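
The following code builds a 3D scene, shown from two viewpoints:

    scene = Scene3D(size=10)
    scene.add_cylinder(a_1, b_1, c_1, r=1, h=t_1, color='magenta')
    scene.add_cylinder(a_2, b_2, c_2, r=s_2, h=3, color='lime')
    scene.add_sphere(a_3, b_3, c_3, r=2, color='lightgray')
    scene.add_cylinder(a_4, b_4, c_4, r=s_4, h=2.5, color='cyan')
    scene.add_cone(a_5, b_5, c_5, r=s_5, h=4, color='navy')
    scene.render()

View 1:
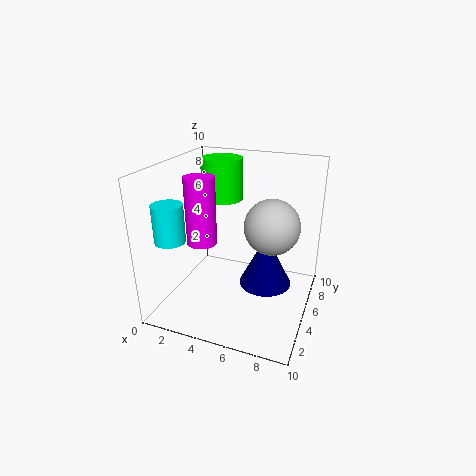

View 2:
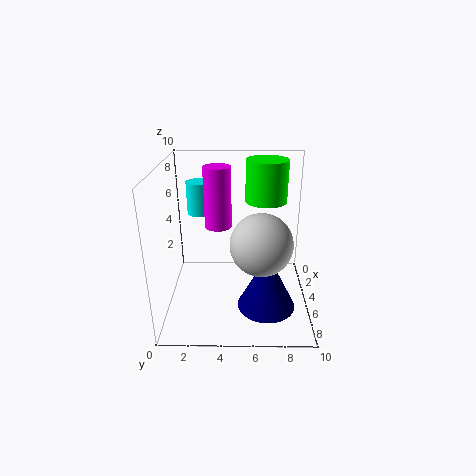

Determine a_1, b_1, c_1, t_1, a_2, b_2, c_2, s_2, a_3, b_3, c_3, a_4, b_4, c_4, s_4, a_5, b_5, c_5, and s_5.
a_1 = 3; b_1 = 3.5; c_1 = 5; t_1 = 4.5; a_2 = 3; b_2 = 7; c_2 = 7; s_2 = 1.5; a_3 = 7; b_3 = 6.5; c_3 = 5.5; a_4 = 1.5; b_4 = 2; c_4 = 5.5; s_4 = 1; a_5 = 6.5; b_5 = 7; c_5 = 0.5; s_5 = 2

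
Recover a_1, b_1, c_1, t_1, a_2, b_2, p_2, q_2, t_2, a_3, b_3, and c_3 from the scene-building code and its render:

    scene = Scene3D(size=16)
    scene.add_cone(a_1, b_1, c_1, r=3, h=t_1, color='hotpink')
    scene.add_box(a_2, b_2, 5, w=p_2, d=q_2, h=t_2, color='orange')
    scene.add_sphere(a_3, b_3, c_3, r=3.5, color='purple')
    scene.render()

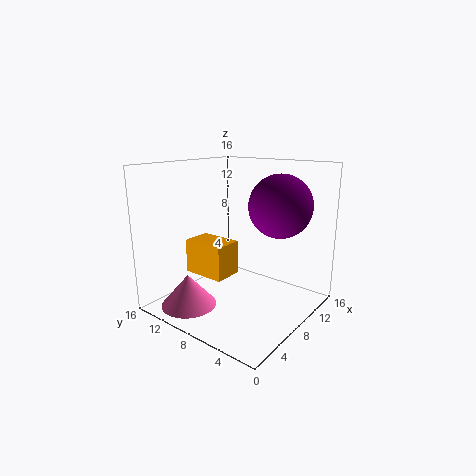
a_1 = 3; b_1 = 11; c_1 = 1; t_1 = 3.5; a_2 = 3; b_2 = 6.5; p_2 = 3; q_2 = 4.5; t_2 = 3.5; a_3 = 11; b_3 = 4.5; c_3 = 11.5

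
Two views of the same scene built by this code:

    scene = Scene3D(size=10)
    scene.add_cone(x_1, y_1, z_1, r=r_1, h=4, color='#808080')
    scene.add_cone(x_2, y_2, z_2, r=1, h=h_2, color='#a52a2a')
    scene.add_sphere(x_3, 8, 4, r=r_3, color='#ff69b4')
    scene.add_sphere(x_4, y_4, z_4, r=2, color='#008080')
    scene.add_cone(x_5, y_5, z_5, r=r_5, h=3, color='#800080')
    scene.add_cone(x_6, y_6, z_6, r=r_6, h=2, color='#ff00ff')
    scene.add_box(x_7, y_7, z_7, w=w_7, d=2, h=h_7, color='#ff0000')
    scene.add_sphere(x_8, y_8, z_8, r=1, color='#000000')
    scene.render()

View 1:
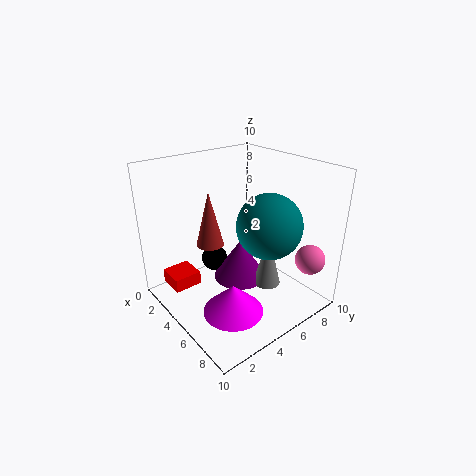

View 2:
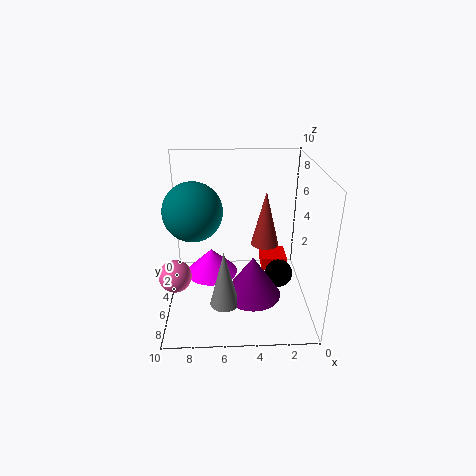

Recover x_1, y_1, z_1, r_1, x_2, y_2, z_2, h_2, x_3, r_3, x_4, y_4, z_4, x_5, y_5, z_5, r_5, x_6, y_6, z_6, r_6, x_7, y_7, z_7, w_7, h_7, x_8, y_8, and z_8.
x_1 = 6
y_1 = 7
z_1 = 1
r_1 = 1
x_2 = 3
y_2 = 4
z_2 = 4
h_2 = 4
x_3 = 9
r_3 = 1
x_4 = 8
y_4 = 5
z_4 = 7
x_5 = 4
y_5 = 6
z_5 = 1
r_5 = 2
x_6 = 7
y_6 = 3
z_6 = 1
r_6 = 2
x_7 = 1
y_7 = 1
z_7 = 1
w_7 = 2
h_7 = 1
x_8 = 2
y_8 = 5
z_8 = 2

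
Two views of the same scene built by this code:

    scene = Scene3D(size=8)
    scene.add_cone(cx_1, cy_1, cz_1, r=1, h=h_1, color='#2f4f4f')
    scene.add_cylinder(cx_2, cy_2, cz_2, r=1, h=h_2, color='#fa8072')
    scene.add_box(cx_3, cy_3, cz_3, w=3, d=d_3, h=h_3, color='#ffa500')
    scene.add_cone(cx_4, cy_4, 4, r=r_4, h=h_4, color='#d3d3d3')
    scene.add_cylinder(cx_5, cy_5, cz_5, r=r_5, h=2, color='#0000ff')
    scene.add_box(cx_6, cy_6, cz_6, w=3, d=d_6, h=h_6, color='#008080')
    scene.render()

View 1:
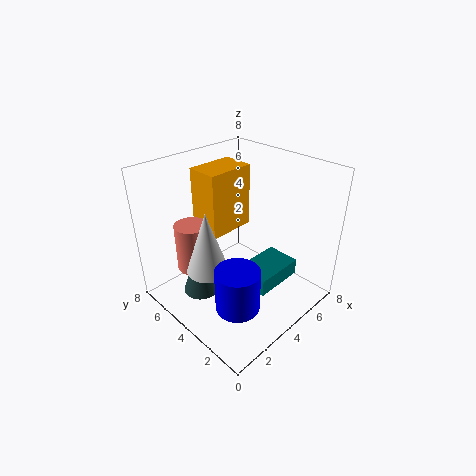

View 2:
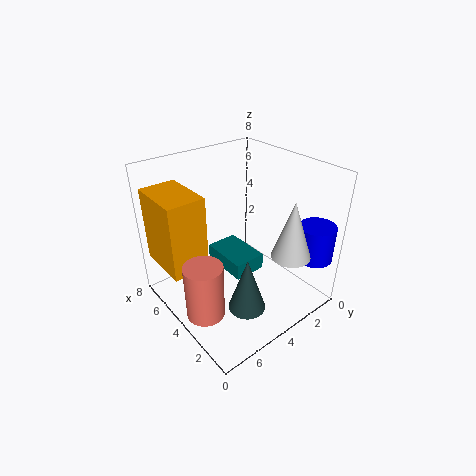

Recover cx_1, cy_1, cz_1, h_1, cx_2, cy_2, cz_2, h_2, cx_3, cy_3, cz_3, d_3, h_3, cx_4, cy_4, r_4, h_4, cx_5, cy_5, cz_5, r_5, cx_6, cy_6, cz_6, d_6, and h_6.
cx_1 = 2
cy_1 = 5
cz_1 = 1
h_1 = 3
cx_2 = 3
cy_2 = 7
cz_2 = 1
h_2 = 3
cx_3 = 4
cy_3 = 6
cz_3 = 3
d_3 = 2
h_3 = 4
cx_4 = 1
cy_4 = 3
r_4 = 1
h_4 = 3
cx_5 = 1
cy_5 = 1
cz_5 = 3
r_5 = 1
cx_6 = 4
cy_6 = 2
cz_6 = 1
d_6 = 2
h_6 = 1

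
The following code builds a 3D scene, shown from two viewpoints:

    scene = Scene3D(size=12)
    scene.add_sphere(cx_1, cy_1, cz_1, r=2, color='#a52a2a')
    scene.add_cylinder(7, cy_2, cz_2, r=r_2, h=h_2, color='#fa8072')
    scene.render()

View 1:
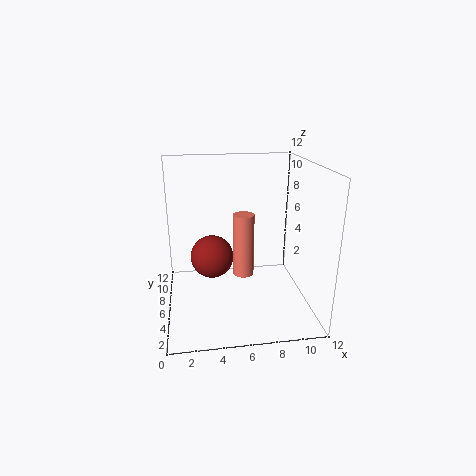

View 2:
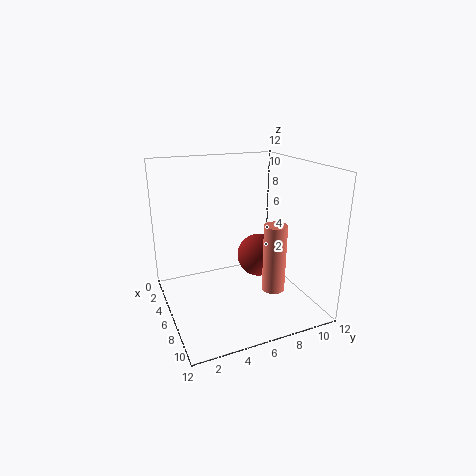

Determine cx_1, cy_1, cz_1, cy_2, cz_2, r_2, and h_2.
cx_1 = 4
cy_1 = 9
cz_1 = 3
cy_2 = 9
cz_2 = 1
r_2 = 1
h_2 = 6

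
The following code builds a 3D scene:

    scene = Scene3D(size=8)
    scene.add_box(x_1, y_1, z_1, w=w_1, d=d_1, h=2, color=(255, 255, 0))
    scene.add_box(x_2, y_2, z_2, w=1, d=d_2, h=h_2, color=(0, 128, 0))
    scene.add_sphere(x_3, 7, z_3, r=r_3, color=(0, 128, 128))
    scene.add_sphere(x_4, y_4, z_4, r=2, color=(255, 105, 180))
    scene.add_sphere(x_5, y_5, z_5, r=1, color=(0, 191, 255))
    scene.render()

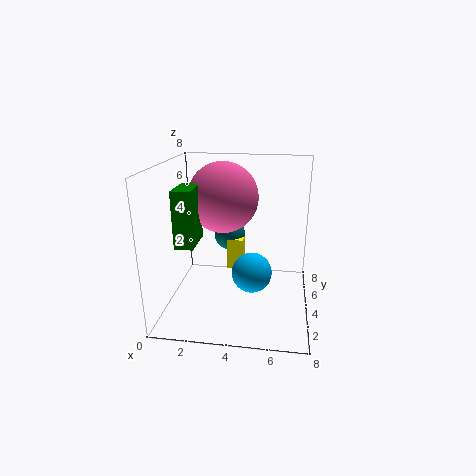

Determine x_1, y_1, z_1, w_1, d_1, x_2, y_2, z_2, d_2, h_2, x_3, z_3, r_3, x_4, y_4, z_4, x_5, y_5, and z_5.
x_1 = 3, y_1 = 6, z_1 = 1, w_1 = 1, d_1 = 1, x_2 = 1, y_2 = 2, z_2 = 4, d_2 = 2, h_2 = 3, x_3 = 3, z_3 = 3, r_3 = 1, x_4 = 3, y_4 = 5, z_4 = 6, x_5 = 5, y_5 = 2, z_5 = 3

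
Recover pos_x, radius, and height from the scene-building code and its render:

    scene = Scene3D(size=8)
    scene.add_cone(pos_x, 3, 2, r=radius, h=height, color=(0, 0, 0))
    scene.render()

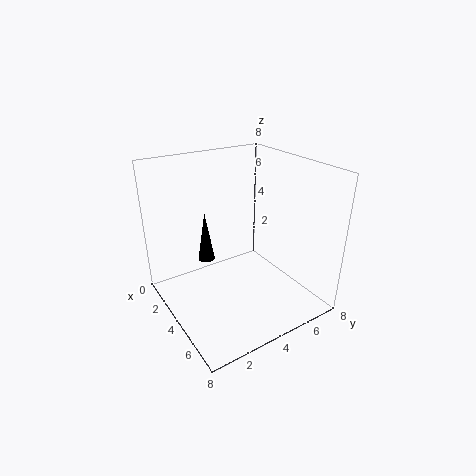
pos_x = 2
radius = 0.5
height = 3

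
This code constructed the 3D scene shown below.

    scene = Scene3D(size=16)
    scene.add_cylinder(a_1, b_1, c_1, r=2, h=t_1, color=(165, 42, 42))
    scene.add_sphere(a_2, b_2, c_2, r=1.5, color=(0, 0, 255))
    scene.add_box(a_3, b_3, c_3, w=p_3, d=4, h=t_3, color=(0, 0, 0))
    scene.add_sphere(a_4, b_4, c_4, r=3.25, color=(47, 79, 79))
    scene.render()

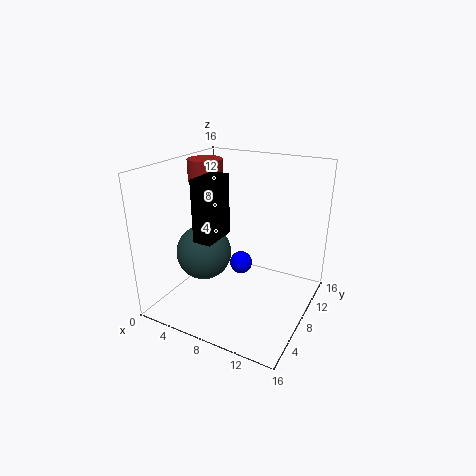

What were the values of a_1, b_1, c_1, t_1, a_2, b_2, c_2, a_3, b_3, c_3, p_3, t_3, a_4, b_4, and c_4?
a_1 = 3, b_1 = 9.5, c_1 = 13.5, t_1 = 2.5, a_2 = 5.5, b_2 = 13.5, c_2 = 1.5, a_3 = 5.25, b_3 = 3.5, c_3 = 8.75, p_3 = 2, t_3 = 6.5, a_4 = 3.5, b_4 = 7.75, c_4 = 5.25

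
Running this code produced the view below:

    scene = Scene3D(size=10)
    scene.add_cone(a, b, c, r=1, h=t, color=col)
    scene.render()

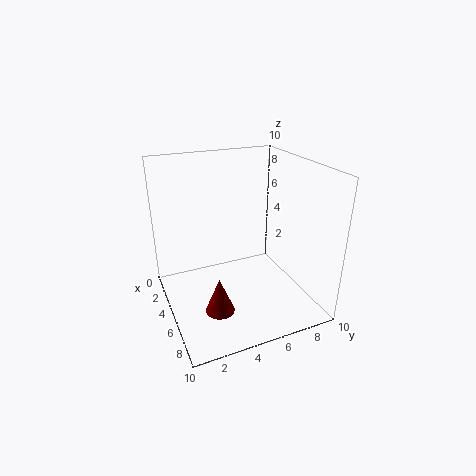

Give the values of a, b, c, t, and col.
a = 6.5, b = 3, c = 0.5, t = 2.5, col = 'maroon'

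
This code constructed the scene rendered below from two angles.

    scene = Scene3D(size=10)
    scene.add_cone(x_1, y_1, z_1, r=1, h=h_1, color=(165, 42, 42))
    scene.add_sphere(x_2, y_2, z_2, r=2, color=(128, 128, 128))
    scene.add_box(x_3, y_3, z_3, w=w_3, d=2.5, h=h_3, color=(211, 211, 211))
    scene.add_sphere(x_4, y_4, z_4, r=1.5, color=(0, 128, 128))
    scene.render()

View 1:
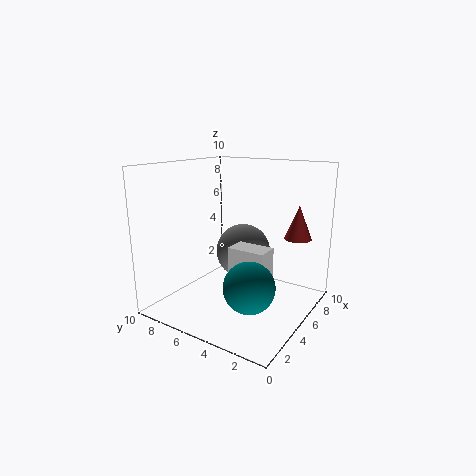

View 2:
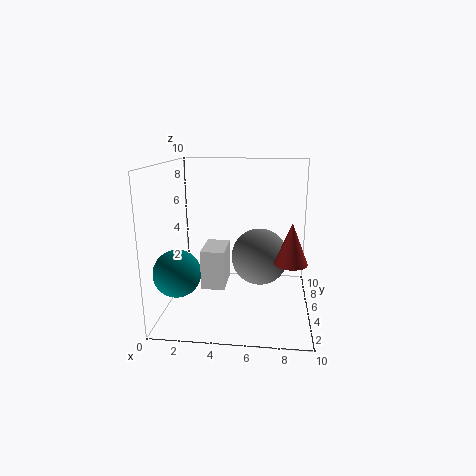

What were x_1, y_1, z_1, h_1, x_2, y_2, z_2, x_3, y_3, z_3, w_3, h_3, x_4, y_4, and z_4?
x_1 = 8.5, y_1 = 2, z_1 = 4.5, h_1 = 2.5, x_2 = 6.5, y_2 = 5.5, z_2 = 3.5, x_3 = 3, y_3 = 2, z_3 = 2.5, w_3 = 1.5, h_3 = 2.5, x_4 = 1.5, y_4 = 2, z_4 = 3.5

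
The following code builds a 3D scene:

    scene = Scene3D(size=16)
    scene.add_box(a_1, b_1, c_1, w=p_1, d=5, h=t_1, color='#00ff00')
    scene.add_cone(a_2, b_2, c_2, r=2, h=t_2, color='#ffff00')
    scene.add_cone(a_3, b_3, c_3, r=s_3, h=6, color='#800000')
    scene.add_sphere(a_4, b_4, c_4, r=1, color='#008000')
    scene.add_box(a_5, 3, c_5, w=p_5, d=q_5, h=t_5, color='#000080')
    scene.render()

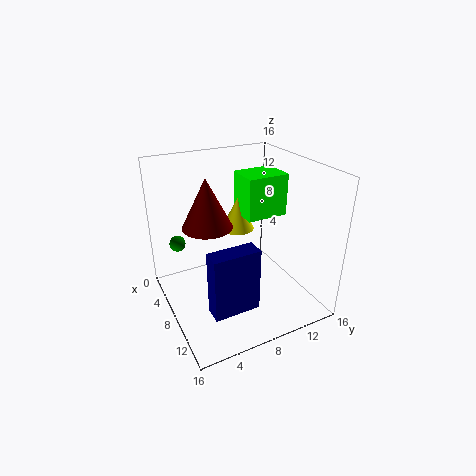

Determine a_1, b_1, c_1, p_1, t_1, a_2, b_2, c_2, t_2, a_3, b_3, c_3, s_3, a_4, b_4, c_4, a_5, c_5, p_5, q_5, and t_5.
a_1 = 3
b_1 = 10
c_1 = 9
p_1 = 4
t_1 = 5
a_2 = 4
b_2 = 10
c_2 = 7
t_2 = 4
a_3 = 4
b_3 = 6
c_3 = 8
s_3 = 3
a_4 = 1
b_4 = 3
c_4 = 5
a_5 = 11
c_5 = 2
p_5 = 2
q_5 = 5
t_5 = 7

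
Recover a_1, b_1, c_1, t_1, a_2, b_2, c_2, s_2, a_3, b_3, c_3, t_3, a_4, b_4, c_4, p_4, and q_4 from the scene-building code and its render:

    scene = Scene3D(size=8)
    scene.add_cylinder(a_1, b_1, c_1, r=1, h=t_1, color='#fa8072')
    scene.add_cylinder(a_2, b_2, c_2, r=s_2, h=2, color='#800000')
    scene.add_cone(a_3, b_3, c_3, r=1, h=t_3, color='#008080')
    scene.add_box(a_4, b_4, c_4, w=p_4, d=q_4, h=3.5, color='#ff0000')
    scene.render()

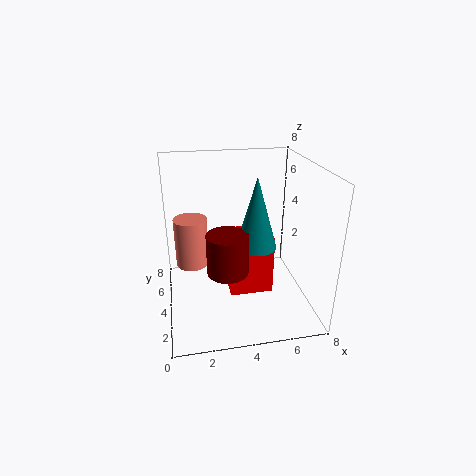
a_1 = 1.5, b_1 = 6, c_1 = 1.5, t_1 = 3, a_2 = 3, b_2 = 1.5, c_2 = 3.5, s_2 = 1, a_3 = 4.5, b_3 = 2, c_3 = 4.5, t_3 = 3.5, a_4 = 3.5, b_4 = 3.5, c_4 = 0.5, p_4 = 2.5, q_4 = 2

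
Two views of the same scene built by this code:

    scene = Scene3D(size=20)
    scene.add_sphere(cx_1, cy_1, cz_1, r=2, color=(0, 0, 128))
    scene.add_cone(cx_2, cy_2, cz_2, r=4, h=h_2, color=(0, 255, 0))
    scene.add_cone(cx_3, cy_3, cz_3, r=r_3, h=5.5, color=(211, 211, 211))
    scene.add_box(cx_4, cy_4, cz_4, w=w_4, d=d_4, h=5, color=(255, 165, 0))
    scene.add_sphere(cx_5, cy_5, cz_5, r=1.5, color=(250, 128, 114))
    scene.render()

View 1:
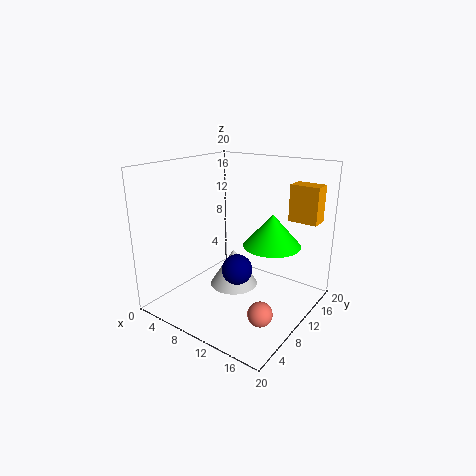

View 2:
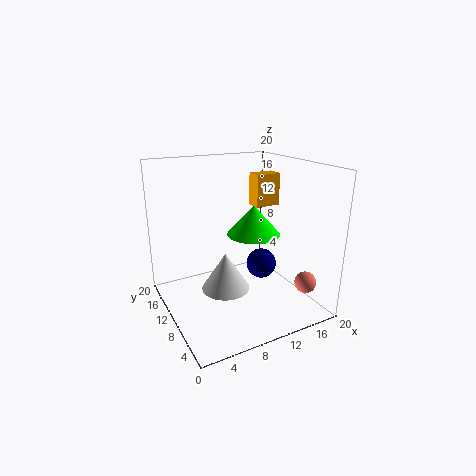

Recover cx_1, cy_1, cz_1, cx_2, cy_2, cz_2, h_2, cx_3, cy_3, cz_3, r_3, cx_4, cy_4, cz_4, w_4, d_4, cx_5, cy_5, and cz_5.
cx_1 = 12; cy_1 = 7; cz_1 = 7; cx_2 = 14; cy_2 = 12.5; cz_2 = 9; h_2 = 4.5; cx_3 = 8.5; cy_3 = 11; cz_3 = 2; r_3 = 3.5; cx_4 = 15.5; cy_4 = 14; cz_4 = 12.5; w_4 = 4; d_4 = 2.5; cx_5 = 17.5; cy_5 = 4; cz_5 = 4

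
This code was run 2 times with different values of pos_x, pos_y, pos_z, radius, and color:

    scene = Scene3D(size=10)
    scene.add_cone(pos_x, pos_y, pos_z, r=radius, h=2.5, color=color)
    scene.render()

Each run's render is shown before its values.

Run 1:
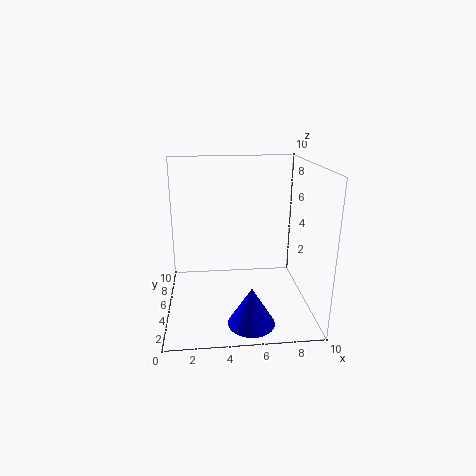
pos_x = 5.5; pos_y = 1.5; pos_z = 0.5; radius = 1.5; color = 'blue'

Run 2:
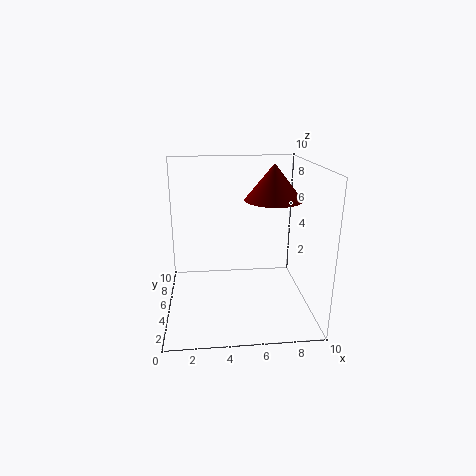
pos_x = 7.5; pos_y = 5.5; pos_z = 7.5; radius = 2; color = 'maroon'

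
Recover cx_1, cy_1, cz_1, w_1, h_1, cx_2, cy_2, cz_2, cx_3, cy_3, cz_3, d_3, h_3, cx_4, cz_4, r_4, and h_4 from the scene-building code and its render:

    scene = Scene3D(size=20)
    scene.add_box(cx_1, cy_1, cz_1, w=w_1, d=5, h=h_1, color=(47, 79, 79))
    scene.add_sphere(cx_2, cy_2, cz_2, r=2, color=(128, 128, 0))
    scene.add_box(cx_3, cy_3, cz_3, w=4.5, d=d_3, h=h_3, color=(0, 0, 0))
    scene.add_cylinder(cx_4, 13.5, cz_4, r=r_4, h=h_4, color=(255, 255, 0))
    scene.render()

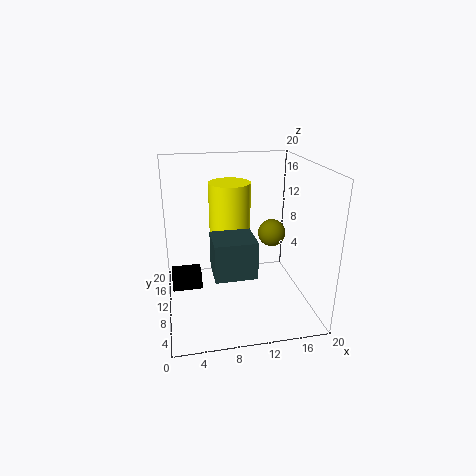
cx_1 = 6, cy_1 = 4.5, cz_1 = 6.5, w_1 = 5.5, h_1 = 5, cx_2 = 15.5, cy_2 = 12, cz_2 = 9.5, cx_3 = 0.5, cy_3 = 13, cz_3 = 0.5, d_3 = 3.5, h_3 = 2.5, cx_4 = 9.5, cz_4 = 8.5, r_4 = 3, h_4 = 8.5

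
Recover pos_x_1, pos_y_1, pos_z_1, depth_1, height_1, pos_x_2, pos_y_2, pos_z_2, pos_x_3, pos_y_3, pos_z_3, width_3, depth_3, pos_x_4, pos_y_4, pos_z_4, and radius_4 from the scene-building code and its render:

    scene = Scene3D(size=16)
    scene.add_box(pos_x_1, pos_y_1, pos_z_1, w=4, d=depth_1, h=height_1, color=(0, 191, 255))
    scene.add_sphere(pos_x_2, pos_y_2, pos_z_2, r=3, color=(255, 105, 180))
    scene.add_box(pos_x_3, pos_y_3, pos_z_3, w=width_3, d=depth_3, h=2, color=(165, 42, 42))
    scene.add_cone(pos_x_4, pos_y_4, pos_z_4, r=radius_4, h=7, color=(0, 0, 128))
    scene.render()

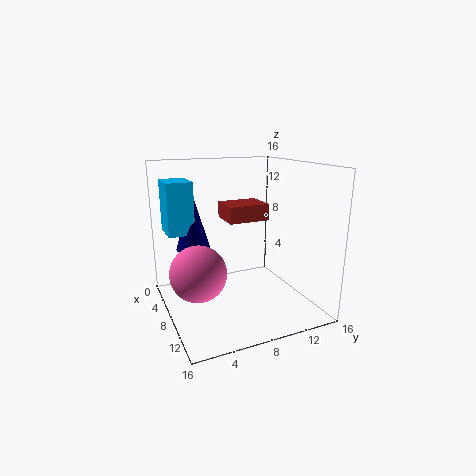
pos_x_1 = 1
pos_y_1 = 1
pos_z_1 = 8
depth_1 = 3
height_1 = 6
pos_x_2 = 9
pos_y_2 = 3
pos_z_2 = 5
pos_x_3 = 2
pos_y_3 = 8
pos_z_3 = 9
width_3 = 4
depth_3 = 5
pos_x_4 = 4
pos_y_4 = 4
pos_z_4 = 6
radius_4 = 2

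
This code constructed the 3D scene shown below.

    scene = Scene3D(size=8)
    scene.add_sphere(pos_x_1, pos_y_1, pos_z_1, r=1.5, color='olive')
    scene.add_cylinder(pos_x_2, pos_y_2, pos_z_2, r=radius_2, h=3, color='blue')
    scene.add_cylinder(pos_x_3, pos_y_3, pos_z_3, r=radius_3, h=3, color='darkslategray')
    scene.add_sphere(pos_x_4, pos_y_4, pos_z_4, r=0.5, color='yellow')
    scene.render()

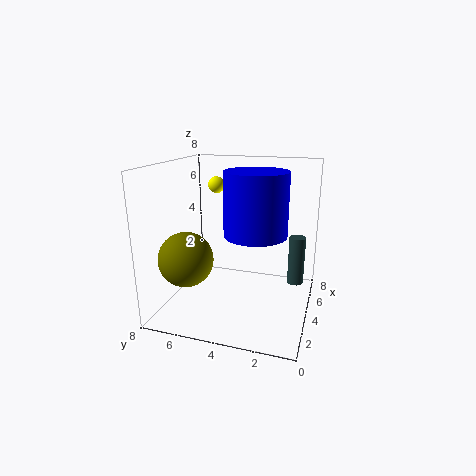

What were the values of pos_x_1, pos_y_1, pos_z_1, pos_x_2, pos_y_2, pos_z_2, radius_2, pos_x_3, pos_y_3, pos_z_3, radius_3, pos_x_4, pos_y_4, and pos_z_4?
pos_x_1 = 2.5
pos_y_1 = 6.5
pos_z_1 = 3
pos_x_2 = 2
pos_y_2 = 2.5
pos_z_2 = 5
radius_2 = 1.5
pos_x_3 = 6.5
pos_y_3 = 1
pos_z_3 = 0.5
radius_3 = 0.5
pos_x_4 = 6
pos_y_4 = 6
pos_z_4 = 6.5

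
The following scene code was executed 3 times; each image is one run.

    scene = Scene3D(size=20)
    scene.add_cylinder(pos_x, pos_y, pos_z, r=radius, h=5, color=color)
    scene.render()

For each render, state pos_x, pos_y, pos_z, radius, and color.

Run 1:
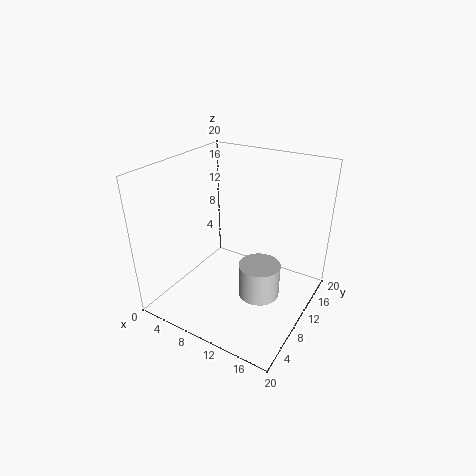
pos_x = 13; pos_y = 11; pos_z = 1; radius = 3; color = 'lightgray'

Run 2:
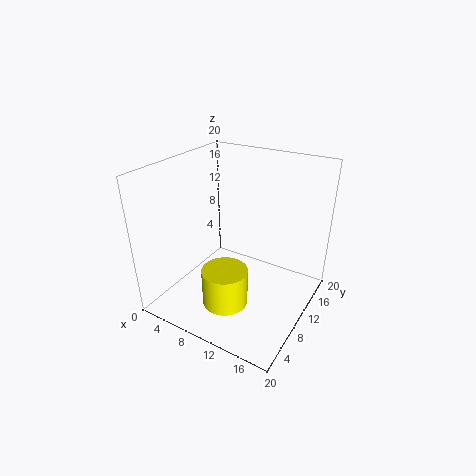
pos_x = 11; pos_y = 5; pos_z = 3; radius = 3; color = 'yellow'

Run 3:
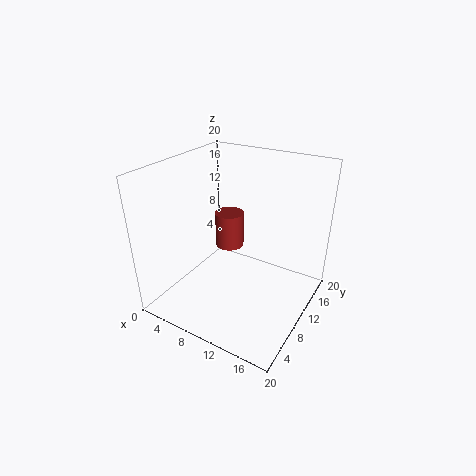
pos_x = 8; pos_y = 11; pos_z = 8; radius = 2; color = 'brown'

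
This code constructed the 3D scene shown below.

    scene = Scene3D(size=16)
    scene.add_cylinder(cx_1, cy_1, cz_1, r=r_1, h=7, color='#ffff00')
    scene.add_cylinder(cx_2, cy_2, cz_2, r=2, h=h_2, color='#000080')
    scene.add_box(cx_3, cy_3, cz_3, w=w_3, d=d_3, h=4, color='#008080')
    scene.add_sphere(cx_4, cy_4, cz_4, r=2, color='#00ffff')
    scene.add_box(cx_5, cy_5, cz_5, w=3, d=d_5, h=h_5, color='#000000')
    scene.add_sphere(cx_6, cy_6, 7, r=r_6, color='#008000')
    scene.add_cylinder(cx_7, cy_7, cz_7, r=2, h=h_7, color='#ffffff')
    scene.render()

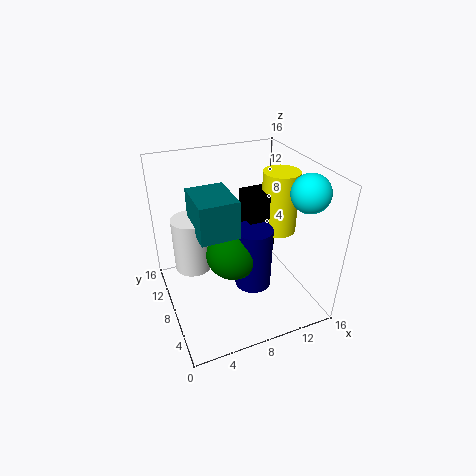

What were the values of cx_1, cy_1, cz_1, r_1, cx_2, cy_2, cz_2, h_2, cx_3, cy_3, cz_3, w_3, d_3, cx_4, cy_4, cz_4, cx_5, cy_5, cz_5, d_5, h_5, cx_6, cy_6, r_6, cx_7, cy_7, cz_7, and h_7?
cx_1 = 13
cy_1 = 8
cz_1 = 8
r_1 = 2
cx_2 = 9
cy_2 = 6
cz_2 = 3
h_2 = 7
cx_3 = 3
cy_3 = 5
cz_3 = 10
w_3 = 4
d_3 = 5
cx_4 = 14
cy_4 = 4
cz_4 = 14
cx_5 = 9
cy_5 = 7
cz_5 = 6
d_5 = 3
h_5 = 7
cx_6 = 7
cy_6 = 7
r_6 = 3
cx_7 = 3
cy_7 = 9
cz_7 = 5
h_7 = 6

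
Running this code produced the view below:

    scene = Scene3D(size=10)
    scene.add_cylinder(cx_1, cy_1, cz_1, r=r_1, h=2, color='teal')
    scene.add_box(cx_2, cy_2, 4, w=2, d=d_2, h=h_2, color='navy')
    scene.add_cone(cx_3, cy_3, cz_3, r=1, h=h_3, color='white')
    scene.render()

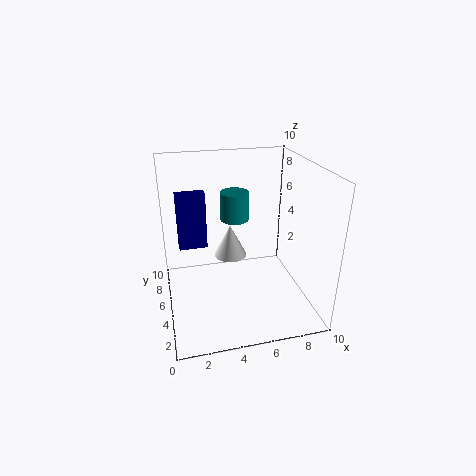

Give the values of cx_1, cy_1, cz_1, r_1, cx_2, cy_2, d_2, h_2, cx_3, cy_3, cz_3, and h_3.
cx_1 = 5; cy_1 = 6; cz_1 = 6; r_1 = 1; cx_2 = 1; cy_2 = 6; d_2 = 1; h_2 = 4; cx_3 = 4; cy_3 = 3; cz_3 = 5; h_3 = 2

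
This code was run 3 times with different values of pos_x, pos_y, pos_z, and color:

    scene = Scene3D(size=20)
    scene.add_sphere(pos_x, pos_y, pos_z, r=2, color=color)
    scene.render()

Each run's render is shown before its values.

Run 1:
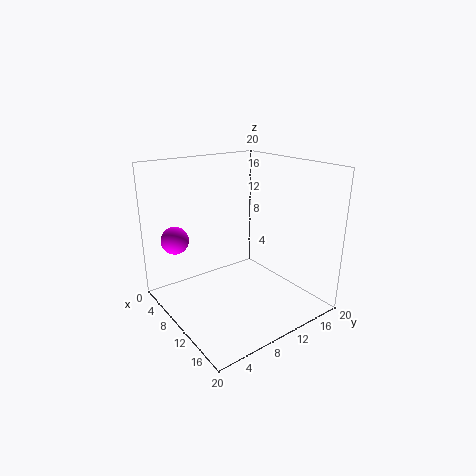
pos_x = 3.5
pos_y = 3.5
pos_z = 9
color = 'magenta'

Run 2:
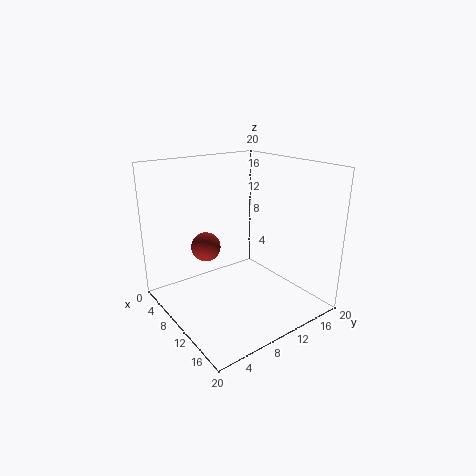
pos_x = 8
pos_y = 6
pos_z = 9
color = 'brown'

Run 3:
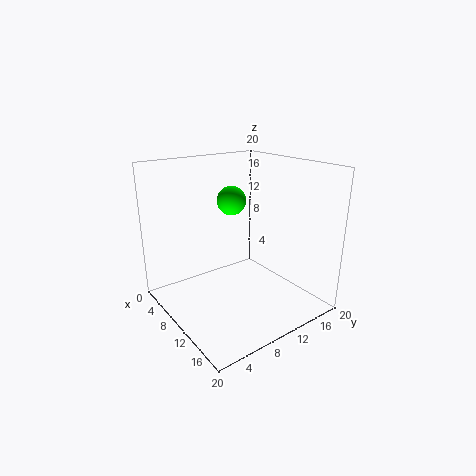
pos_x = 8.5
pos_y = 10
pos_z = 15
color = 'lime'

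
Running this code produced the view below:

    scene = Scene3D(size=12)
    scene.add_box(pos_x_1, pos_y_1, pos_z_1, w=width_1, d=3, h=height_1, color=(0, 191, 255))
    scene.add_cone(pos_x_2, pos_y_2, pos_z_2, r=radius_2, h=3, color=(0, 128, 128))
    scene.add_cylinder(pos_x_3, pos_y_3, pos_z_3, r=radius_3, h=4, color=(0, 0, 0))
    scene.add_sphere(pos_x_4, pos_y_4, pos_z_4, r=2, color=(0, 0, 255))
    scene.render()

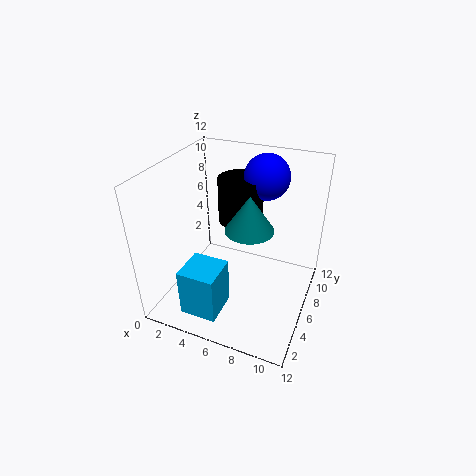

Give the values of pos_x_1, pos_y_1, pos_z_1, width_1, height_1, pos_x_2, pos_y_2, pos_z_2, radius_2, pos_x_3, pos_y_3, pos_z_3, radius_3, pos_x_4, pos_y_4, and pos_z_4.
pos_x_1 = 3; pos_y_1 = 1; pos_z_1 = 1; width_1 = 3; height_1 = 4; pos_x_2 = 7; pos_y_2 = 6; pos_z_2 = 7; radius_2 = 2; pos_x_3 = 5; pos_y_3 = 9; pos_z_3 = 6; radius_3 = 2; pos_x_4 = 7; pos_y_4 = 10; pos_z_4 = 10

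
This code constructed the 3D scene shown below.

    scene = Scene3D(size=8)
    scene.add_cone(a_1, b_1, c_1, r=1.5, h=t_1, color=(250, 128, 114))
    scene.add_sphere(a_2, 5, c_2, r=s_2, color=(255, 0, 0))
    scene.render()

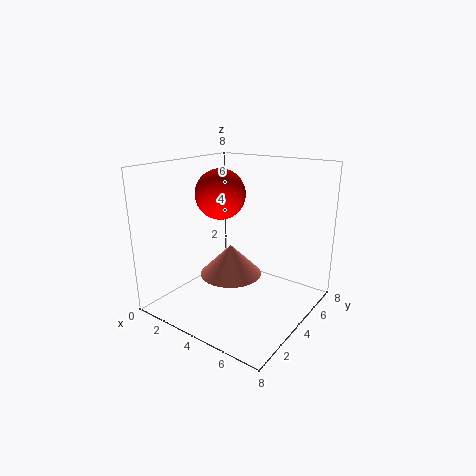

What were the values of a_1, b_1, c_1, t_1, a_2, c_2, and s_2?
a_1 = 5
b_1 = 2
c_1 = 3
t_1 = 1.5
a_2 = 2
c_2 = 6
s_2 = 1.5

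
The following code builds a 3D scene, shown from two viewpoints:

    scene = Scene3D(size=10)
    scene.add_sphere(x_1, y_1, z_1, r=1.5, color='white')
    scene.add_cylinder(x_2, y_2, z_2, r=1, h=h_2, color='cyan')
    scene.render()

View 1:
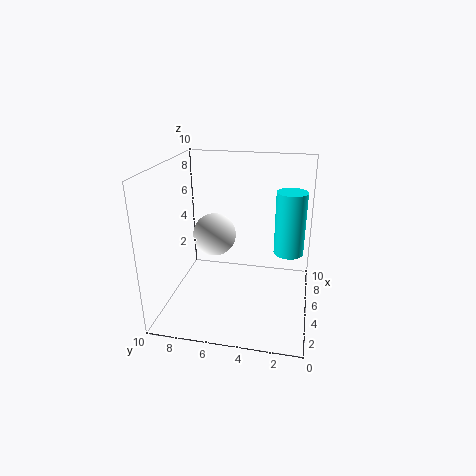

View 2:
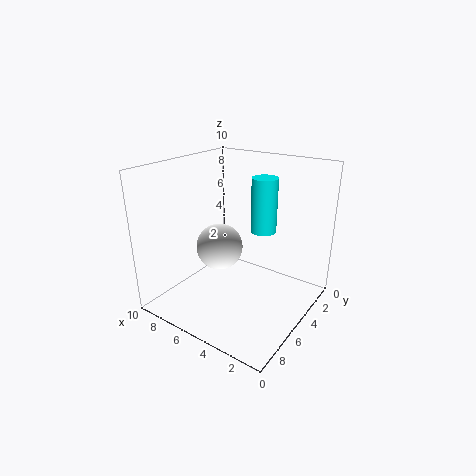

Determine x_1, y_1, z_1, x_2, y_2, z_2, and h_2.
x_1 = 5.25, y_1 = 6.75, z_1 = 5, x_2 = 5, y_2 = 1.5, z_2 = 4.25, h_2 = 4.25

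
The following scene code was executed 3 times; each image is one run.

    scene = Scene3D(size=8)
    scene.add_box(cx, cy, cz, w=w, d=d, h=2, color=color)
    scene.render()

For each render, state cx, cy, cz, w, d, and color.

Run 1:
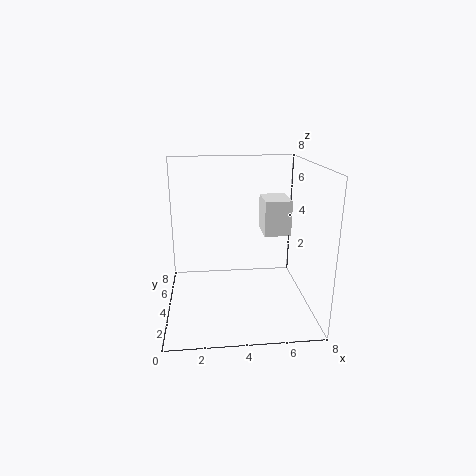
cx = 5.5; cy = 4; cz = 4; w = 1.5; d = 2; color = 'white'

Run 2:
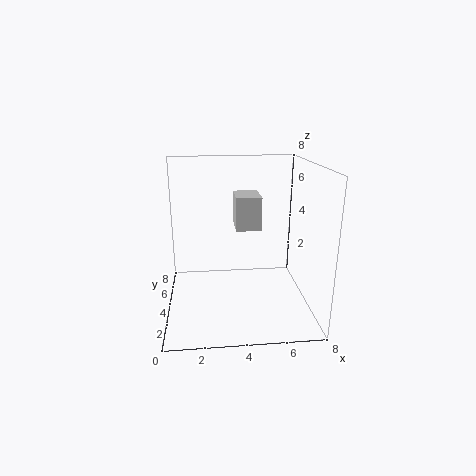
cx = 4; cy = 5; cz = 4; w = 1.5; d = 2; color = 'lightgray'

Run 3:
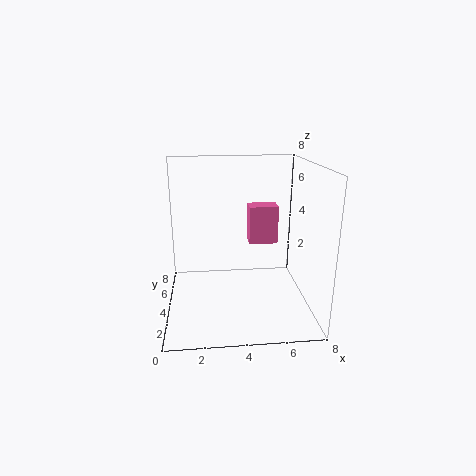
cx = 4.5; cy = 3; cz = 4; w = 1.5; d = 1; color = 'hotpink'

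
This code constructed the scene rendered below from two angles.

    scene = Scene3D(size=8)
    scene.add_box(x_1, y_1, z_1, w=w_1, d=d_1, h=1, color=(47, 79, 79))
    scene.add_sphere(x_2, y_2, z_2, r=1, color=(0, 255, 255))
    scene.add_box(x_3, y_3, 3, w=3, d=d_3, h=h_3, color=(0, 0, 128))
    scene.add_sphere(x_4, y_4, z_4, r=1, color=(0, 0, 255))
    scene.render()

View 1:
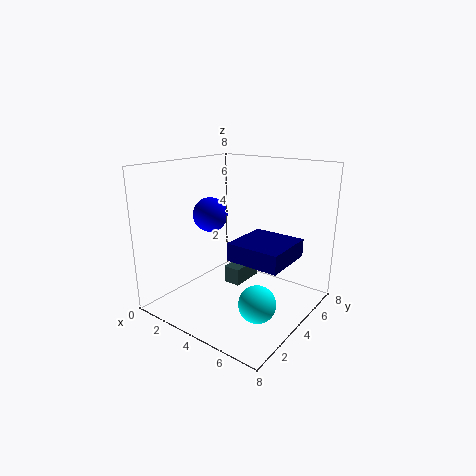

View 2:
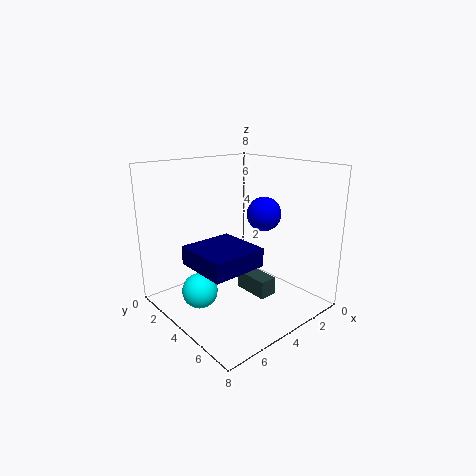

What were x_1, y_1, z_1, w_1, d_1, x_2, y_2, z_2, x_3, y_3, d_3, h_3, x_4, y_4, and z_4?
x_1 = 3, y_1 = 4, z_1 = 1, w_1 = 1, d_1 = 2, x_2 = 6, y_2 = 3, z_2 = 1, x_3 = 4, y_3 = 3, d_3 = 3, h_3 = 1, x_4 = 2, y_4 = 4, z_4 = 5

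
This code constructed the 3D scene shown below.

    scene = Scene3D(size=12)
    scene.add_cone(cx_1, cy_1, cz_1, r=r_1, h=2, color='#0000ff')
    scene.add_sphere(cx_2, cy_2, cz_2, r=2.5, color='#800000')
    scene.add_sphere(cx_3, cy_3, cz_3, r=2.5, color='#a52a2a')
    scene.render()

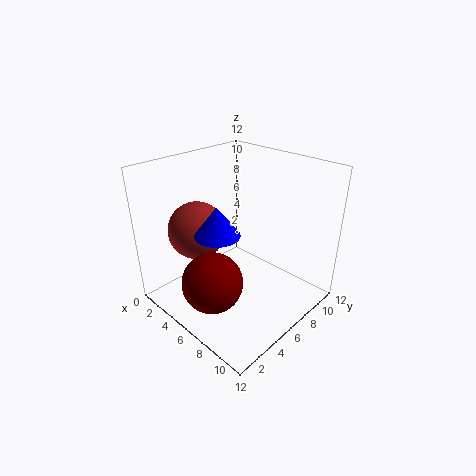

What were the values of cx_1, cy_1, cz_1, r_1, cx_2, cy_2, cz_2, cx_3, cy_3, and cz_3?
cx_1 = 8.5
cy_1 = 1.5
cz_1 = 9
r_1 = 1.5
cx_2 = 6
cy_2 = 3
cz_2 = 3
cx_3 = 2.5
cy_3 = 4.5
cz_3 = 6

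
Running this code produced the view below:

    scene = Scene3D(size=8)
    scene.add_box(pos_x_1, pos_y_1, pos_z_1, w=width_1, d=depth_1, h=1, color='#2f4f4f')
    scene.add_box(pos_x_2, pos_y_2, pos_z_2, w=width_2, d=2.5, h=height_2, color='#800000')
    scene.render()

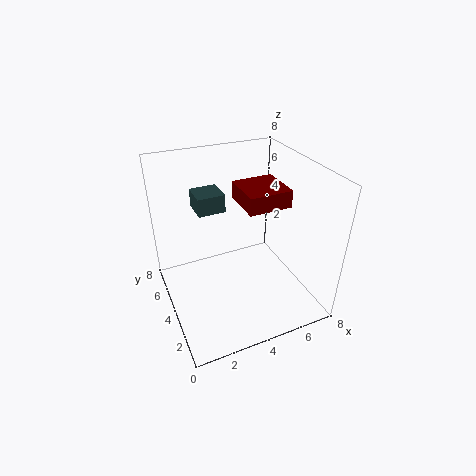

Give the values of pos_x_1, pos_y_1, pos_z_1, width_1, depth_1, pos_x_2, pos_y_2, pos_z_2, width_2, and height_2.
pos_x_1 = 2, pos_y_1 = 4.5, pos_z_1 = 5.5, width_1 = 1.5, depth_1 = 1.5, pos_x_2 = 4.5, pos_y_2 = 3.5, pos_z_2 = 5.5, width_2 = 2.5, height_2 = 1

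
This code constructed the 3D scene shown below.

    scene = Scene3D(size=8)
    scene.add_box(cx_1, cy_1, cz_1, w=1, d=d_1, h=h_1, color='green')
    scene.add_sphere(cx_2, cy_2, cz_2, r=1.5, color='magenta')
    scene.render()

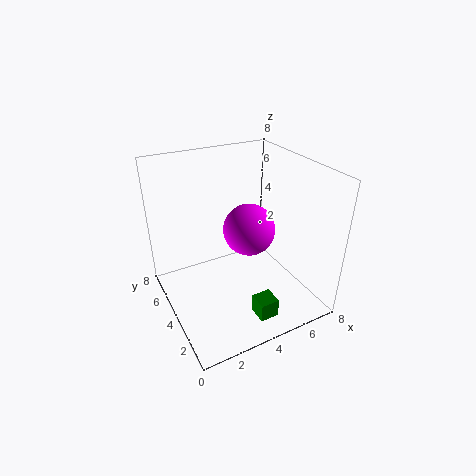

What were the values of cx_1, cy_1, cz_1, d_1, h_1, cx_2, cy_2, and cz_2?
cx_1 = 3.5
cy_1 = 0.5
cz_1 = 1
d_1 = 1
h_1 = 1
cx_2 = 5
cy_2 = 4.5
cz_2 = 4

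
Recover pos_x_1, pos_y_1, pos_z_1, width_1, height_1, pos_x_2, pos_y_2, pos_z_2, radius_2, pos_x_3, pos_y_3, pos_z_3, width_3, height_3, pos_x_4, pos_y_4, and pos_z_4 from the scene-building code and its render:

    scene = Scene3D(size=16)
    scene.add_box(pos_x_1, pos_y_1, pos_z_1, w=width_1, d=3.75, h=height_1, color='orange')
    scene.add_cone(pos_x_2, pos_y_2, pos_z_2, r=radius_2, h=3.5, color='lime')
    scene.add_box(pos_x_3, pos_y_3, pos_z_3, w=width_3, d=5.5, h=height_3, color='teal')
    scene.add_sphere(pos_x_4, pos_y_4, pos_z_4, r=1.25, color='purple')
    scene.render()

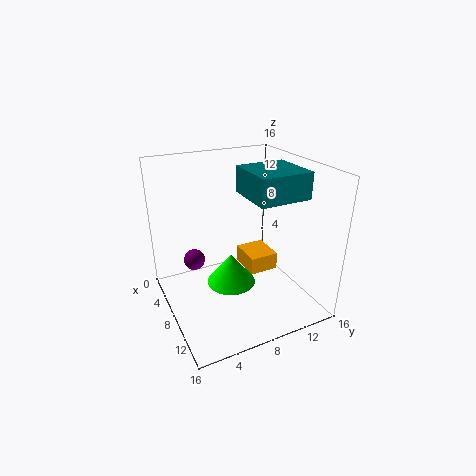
pos_x_1 = 1.75
pos_y_1 = 11
pos_z_1 = 1
width_1 = 4.25
height_1 = 2.25
pos_x_2 = 8.25
pos_y_2 = 7
pos_z_2 = 2.75
radius_2 = 2.75
pos_x_3 = 7.5
pos_y_3 = 8
pos_z_3 = 13.25
width_3 = 5.5
height_3 = 2.75
pos_x_4 = 4.25
pos_y_4 = 4
pos_z_4 = 4.25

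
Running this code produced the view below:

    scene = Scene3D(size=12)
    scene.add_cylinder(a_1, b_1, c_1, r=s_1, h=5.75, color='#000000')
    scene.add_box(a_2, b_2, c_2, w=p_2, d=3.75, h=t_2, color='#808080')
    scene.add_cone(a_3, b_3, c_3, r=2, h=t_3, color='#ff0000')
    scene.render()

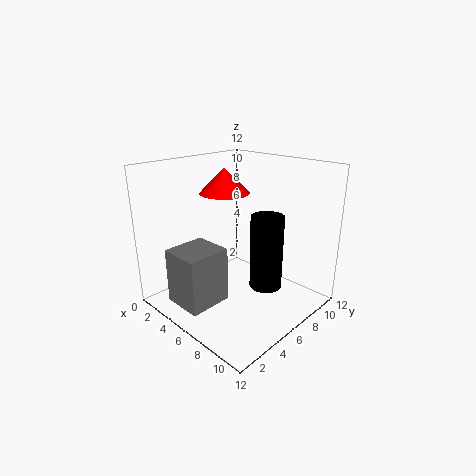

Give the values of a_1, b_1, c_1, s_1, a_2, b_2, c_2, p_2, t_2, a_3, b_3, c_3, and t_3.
a_1 = 9.25; b_1 = 5.75; c_1 = 3; s_1 = 1.25; a_2 = 2.25; b_2 = 1.25; c_2 = 0.5; p_2 = 3.5; t_2 = 4.75; a_3 = 5; b_3 = 5.5; c_3 = 9.75; t_3 = 2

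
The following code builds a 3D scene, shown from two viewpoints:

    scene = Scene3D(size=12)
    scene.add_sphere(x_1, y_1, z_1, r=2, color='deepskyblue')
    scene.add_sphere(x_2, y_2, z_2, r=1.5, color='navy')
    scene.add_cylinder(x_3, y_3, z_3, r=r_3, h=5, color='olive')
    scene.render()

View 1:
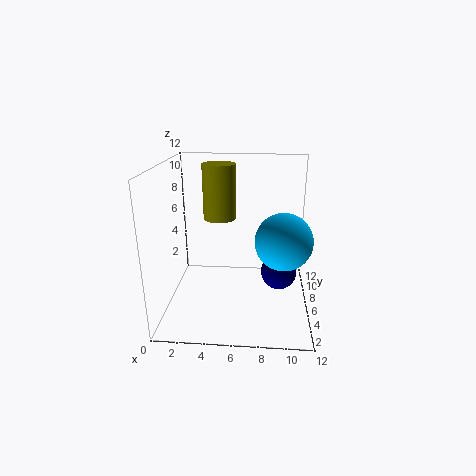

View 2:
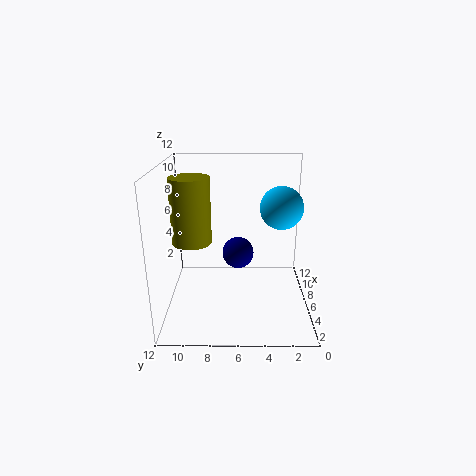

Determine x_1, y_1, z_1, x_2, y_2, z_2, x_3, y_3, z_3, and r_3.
x_1 = 9.5; y_1 = 2; z_1 = 7.5; x_2 = 9.5; y_2 = 6; z_2 = 3; x_3 = 4; y_3 = 9.5; z_3 = 6.5; r_3 = 1.5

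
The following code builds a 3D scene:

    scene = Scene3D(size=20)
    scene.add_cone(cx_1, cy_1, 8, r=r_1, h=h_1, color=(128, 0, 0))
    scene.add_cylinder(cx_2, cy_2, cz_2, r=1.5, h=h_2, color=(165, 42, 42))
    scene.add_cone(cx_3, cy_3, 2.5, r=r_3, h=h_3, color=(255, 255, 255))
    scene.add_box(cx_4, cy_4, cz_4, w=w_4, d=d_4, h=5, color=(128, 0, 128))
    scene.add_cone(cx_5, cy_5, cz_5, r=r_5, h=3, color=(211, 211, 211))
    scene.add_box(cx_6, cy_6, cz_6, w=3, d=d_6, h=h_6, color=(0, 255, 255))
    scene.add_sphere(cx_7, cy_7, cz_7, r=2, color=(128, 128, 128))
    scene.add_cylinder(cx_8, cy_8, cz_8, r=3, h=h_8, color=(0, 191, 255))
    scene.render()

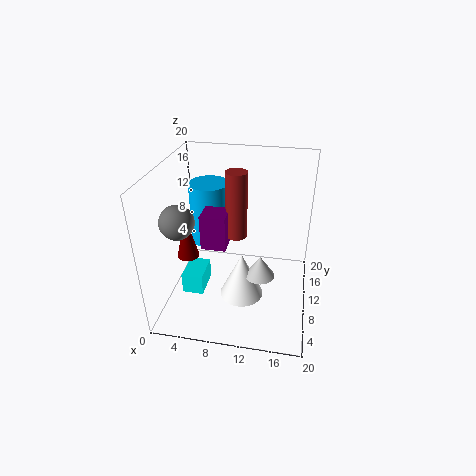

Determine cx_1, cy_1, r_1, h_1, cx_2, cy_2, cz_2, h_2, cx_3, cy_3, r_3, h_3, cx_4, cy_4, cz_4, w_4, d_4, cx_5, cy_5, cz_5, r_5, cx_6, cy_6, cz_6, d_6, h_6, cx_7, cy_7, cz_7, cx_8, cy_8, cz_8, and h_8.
cx_1 = 3.5, cy_1 = 7.5, r_1 = 1.5, h_1 = 6, cx_2 = 9.5, cy_2 = 11.5, cz_2 = 9.5, h_2 = 9.5, cx_3 = 11, cy_3 = 7.5, r_3 = 3, h_3 = 6.5, cx_4 = 5, cy_4 = 8.5, cz_4 = 8.5, w_4 = 3.5, d_4 = 3.5, cx_5 = 13.5, cy_5 = 7.5, cz_5 = 6, r_5 = 2, cx_6 = 2.5, cy_6 = 6.5, cz_6 = 2, d_6 = 4.5, h_6 = 3, cx_7 = 4.5, cy_7 = 2.5, cz_7 = 16, cx_8 = 4.5, cy_8 = 15.5, cz_8 = 6, h_8 = 9.5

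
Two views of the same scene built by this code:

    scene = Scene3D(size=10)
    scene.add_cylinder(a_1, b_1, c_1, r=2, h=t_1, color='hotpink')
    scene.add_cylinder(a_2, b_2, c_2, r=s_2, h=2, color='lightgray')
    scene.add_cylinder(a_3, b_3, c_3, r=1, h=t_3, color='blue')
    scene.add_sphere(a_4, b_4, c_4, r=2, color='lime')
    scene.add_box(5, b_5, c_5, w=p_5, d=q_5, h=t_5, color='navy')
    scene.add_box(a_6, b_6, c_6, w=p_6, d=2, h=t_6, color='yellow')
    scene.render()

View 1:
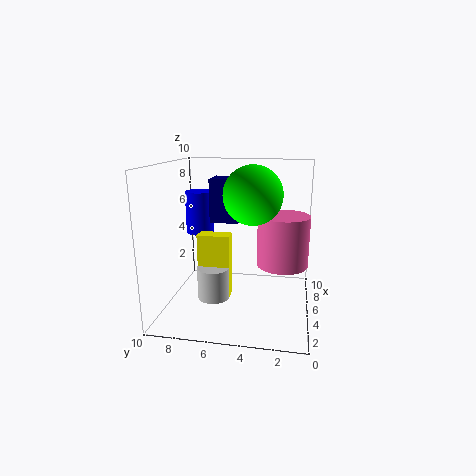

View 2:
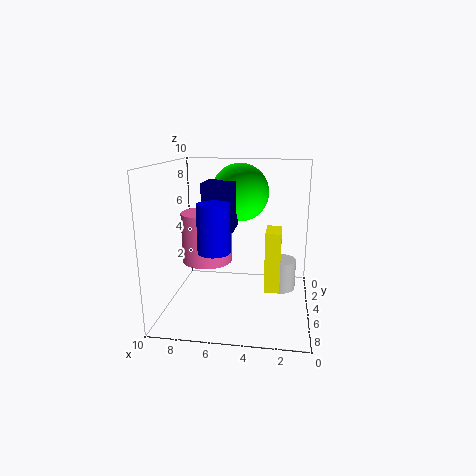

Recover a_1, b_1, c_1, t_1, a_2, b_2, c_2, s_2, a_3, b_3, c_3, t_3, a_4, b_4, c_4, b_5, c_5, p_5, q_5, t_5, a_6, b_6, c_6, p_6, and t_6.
a_1 = 8
b_1 = 2
c_1 = 2
t_1 = 4
a_2 = 2
b_2 = 6
c_2 = 2
s_2 = 1
a_3 = 6
b_3 = 8
c_3 = 5
t_3 = 3
a_4 = 5
b_4 = 4
c_4 = 8
b_5 = 5
c_5 = 6
p_5 = 2
q_5 = 2
t_5 = 3
a_6 = 2
b_6 = 5
c_6 = 2
p_6 = 1
t_6 = 4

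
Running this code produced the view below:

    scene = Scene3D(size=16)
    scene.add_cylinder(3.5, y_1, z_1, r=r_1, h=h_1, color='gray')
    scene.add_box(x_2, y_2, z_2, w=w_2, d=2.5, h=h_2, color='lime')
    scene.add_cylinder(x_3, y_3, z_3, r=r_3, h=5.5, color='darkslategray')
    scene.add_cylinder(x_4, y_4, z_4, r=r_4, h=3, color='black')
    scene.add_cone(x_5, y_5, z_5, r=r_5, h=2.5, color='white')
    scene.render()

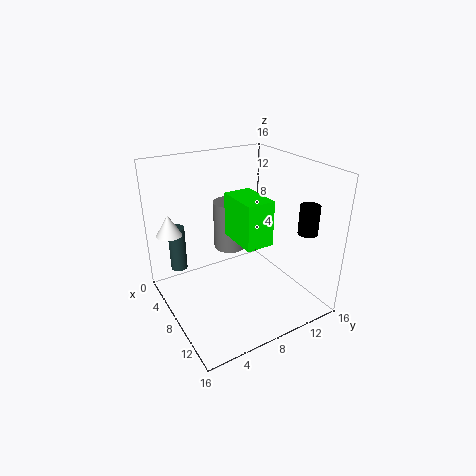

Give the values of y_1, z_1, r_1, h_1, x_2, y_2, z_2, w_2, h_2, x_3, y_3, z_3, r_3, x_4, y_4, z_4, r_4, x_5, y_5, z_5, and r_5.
y_1 = 9.5, z_1 = 4.5, r_1 = 2, h_1 = 6, x_2 = 11.5, y_2 = 4.5, z_2 = 11, w_2 = 4, h_2 = 4, x_3 = 2, y_3 = 3, z_3 = 2.5, r_3 = 1, x_4 = 14, y_4 = 12.5, z_4 = 10, r_4 = 1, x_5 = 2.5, y_5 = 2, z_5 = 7.5, r_5 = 1.5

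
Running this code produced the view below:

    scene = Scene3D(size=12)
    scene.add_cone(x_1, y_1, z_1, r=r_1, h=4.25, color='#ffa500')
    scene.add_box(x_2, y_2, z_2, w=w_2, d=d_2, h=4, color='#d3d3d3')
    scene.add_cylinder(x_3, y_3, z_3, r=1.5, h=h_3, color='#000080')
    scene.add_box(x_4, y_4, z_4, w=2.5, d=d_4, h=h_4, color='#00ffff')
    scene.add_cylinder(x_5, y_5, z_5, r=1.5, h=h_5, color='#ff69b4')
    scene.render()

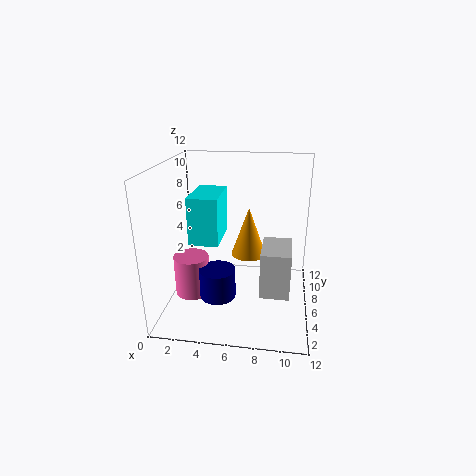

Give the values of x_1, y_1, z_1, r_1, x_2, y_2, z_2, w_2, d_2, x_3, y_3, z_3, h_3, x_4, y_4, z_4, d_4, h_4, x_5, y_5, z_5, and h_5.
x_1 = 6.75; y_1 = 7.25; z_1 = 4; r_1 = 1.5; x_2 = 8; y_2 = 4.5; z_2 = 1.25; w_2 = 2.5; d_2 = 3.75; x_3 = 4.5; y_3 = 4.5; z_3 = 1.25; h_3 = 2.5; x_4 = 2; y_4 = 5; z_4 = 5.5; d_4 = 4.25; h_4 = 4; x_5 = 2; y_5 = 5.5; z_5 = 0.75; h_5 = 3.5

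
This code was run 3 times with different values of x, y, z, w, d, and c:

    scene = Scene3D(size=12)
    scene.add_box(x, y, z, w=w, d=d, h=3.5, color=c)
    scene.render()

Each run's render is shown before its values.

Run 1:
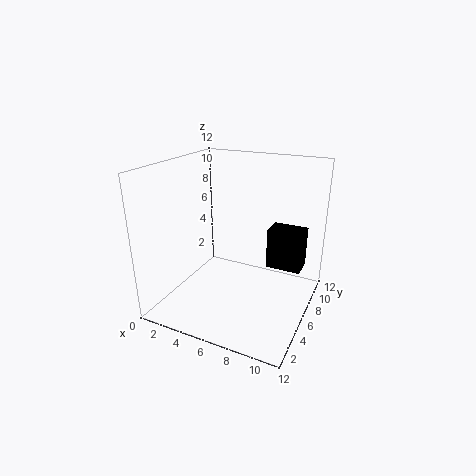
x = 8; y = 7.5; z = 3; w = 3; d = 2; c = 'black'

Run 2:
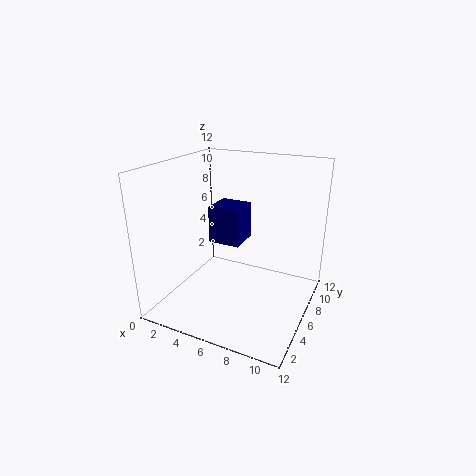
x = 2; y = 8; z = 4; w = 3; d = 3; c = 'navy'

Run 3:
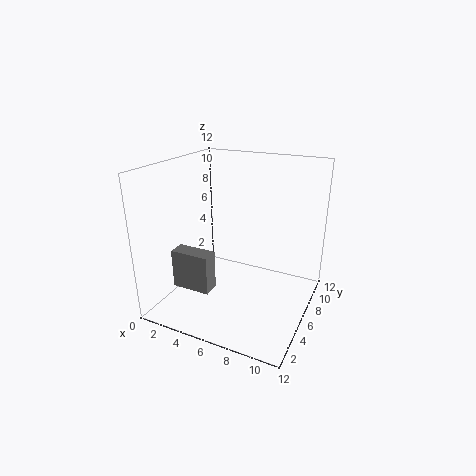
x = 0.5; y = 4; z = 1; w = 3.5; d = 1.5; c = 'gray'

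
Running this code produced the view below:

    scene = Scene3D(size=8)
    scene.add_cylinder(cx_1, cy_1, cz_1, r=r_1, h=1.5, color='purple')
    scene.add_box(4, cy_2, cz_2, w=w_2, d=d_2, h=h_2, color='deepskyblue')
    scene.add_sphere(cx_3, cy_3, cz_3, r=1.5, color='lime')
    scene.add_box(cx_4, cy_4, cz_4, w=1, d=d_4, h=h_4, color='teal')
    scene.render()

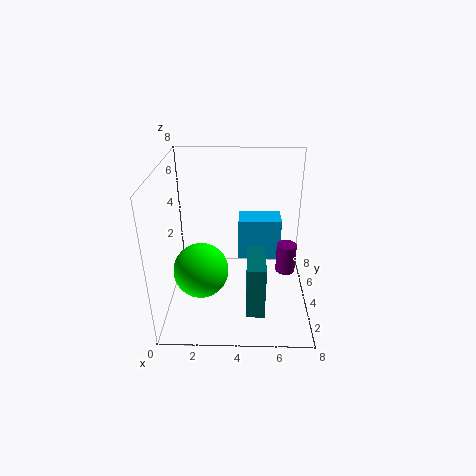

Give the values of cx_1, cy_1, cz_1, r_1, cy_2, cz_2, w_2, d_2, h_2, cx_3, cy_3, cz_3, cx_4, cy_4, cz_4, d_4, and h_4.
cx_1 = 6.5
cy_1 = 2.5
cz_1 = 3
r_1 = 0.5
cy_2 = 5
cz_2 = 2
w_2 = 2.5
d_2 = 1.5
h_2 = 2.5
cx_3 = 2
cy_3 = 3
cz_3 = 2.5
cx_4 = 4.5
cy_4 = 1.5
cz_4 = 0.5
d_4 = 2.5
h_4 = 3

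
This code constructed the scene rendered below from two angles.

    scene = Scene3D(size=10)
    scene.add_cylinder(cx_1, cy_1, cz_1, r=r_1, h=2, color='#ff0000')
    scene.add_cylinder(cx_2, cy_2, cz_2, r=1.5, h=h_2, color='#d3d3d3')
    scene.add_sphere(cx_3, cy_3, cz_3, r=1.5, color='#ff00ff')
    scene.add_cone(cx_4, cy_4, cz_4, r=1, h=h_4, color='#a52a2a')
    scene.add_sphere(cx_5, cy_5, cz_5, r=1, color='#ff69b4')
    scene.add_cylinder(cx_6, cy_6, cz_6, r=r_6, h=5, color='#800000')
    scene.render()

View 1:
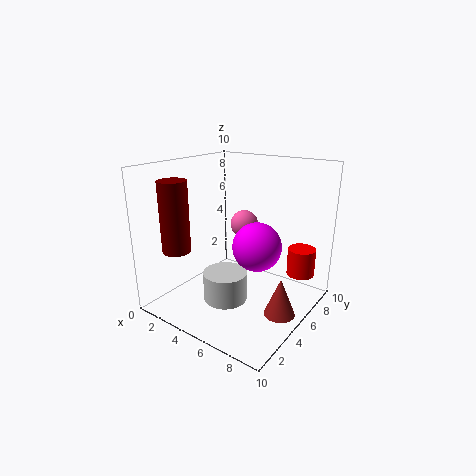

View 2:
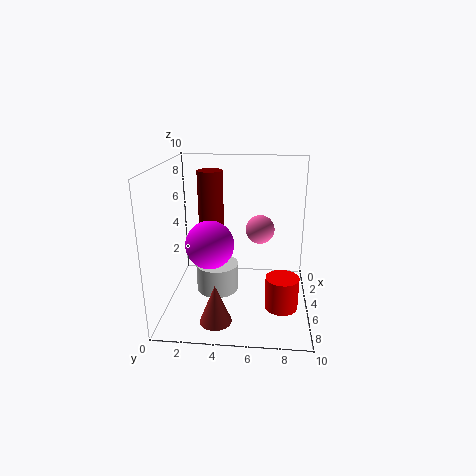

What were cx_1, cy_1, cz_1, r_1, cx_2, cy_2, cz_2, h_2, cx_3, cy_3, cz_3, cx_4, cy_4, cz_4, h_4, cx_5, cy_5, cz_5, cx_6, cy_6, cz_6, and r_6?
cx_1 = 8.5, cy_1 = 8, cz_1 = 2, r_1 = 1, cx_2 = 5, cy_2 = 3.5, cz_2 = 1, h_2 = 2, cx_3 = 7.5, cy_3 = 3.5, cz_3 = 5.5, cx_4 = 9, cy_4 = 4, cz_4 = 1, h_4 = 2.5, cx_5 = 4.5, cy_5 = 6.5, cz_5 = 5.5, cx_6 = 1.5, cy_6 = 2.5, cz_6 = 4, r_6 = 1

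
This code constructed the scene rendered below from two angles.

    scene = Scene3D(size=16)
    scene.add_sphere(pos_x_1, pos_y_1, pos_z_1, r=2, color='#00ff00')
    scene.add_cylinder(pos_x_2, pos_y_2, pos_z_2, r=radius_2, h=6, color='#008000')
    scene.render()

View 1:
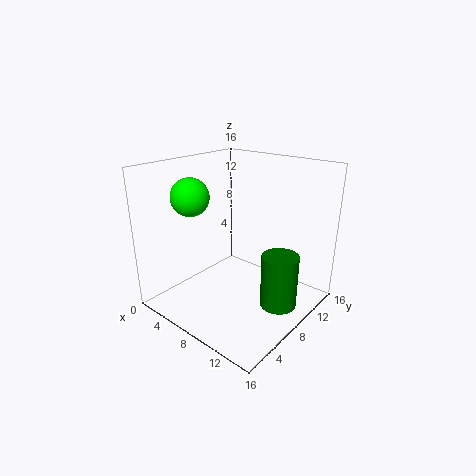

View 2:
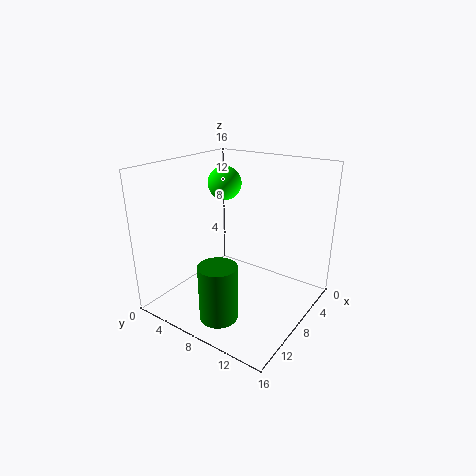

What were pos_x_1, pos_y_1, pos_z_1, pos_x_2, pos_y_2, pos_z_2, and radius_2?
pos_x_1 = 5; pos_y_1 = 4; pos_z_1 = 13; pos_x_2 = 13; pos_y_2 = 9; pos_z_2 = 1; radius_2 = 2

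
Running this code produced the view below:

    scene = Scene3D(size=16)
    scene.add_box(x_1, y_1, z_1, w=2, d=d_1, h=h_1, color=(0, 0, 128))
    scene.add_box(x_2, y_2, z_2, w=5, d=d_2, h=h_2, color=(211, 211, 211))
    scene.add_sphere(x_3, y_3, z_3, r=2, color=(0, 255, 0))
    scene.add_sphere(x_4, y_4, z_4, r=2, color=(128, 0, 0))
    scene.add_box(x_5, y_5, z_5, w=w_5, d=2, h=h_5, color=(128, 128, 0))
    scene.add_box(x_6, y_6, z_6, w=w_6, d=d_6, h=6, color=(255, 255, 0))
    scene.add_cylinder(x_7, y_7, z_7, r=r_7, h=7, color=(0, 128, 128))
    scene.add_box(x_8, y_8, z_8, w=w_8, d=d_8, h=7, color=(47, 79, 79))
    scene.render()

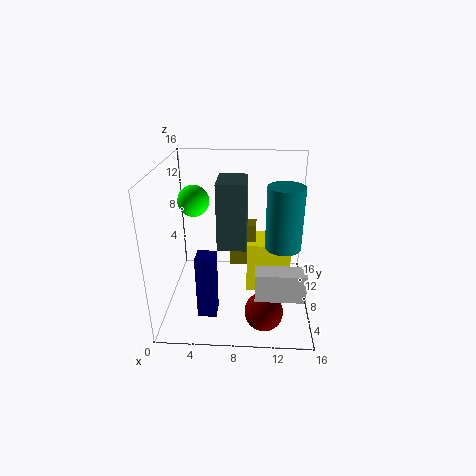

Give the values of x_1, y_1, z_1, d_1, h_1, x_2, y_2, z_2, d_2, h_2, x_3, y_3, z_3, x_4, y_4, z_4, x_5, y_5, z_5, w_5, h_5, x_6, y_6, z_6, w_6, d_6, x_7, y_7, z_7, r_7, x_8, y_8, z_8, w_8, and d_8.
x_1 = 4, y_1 = 3, z_1 = 1, d_1 = 2, h_1 = 7, x_2 = 10, y_2 = 2, z_2 = 4, d_2 = 2, h_2 = 3, x_3 = 2, y_3 = 14, z_3 = 10, x_4 = 11, y_4 = 3, z_4 = 2, x_5 = 7, y_5 = 9, z_5 = 4, w_5 = 3, h_5 = 5, x_6 = 9, y_6 = 8, z_6 = 1, w_6 = 5, d_6 = 4, x_7 = 13, y_7 = 8, z_7 = 7, r_7 = 2, x_8 = 6, y_8 = 5, z_8 = 8, w_8 = 3, d_8 = 4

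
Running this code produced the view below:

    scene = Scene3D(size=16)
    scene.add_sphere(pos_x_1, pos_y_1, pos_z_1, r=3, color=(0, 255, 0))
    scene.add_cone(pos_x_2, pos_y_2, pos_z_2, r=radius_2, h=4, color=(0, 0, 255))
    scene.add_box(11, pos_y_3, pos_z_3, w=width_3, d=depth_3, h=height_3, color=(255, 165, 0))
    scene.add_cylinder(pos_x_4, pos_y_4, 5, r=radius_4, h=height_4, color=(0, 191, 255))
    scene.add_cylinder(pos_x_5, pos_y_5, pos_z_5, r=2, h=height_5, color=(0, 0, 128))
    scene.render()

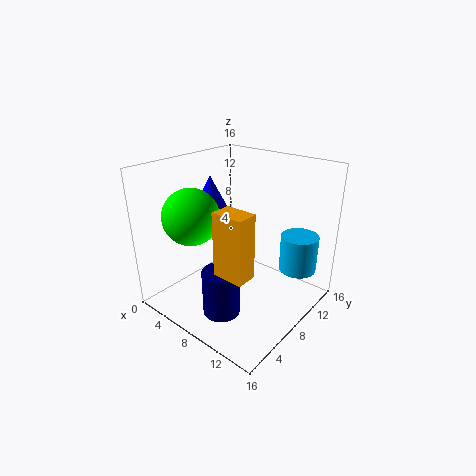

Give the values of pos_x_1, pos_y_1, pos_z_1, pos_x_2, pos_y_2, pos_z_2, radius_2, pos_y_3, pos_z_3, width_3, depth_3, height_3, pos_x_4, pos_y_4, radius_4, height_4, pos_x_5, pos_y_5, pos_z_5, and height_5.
pos_x_1 = 5; pos_y_1 = 4; pos_z_1 = 11; pos_x_2 = 3; pos_y_2 = 9; pos_z_2 = 10; radius_2 = 2; pos_y_3 = 1; pos_z_3 = 8; width_3 = 3; depth_3 = 2; height_3 = 6; pos_x_4 = 14; pos_y_4 = 11; radius_4 = 2; height_4 = 4; pos_x_5 = 9; pos_y_5 = 4; pos_z_5 = 1; height_5 = 5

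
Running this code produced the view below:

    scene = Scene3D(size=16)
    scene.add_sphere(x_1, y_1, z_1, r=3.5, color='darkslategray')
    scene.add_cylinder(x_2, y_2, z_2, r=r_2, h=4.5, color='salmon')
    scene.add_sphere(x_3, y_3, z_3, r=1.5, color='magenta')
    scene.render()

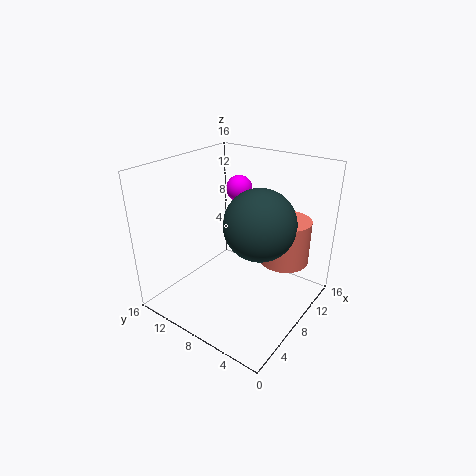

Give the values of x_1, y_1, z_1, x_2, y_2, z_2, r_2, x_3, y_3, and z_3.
x_1 = 6
y_1 = 4
z_1 = 11.5
x_2 = 8.5
y_2 = 2.5
z_2 = 7
r_2 = 2.5
x_3 = 11
y_3 = 10
z_3 = 12.5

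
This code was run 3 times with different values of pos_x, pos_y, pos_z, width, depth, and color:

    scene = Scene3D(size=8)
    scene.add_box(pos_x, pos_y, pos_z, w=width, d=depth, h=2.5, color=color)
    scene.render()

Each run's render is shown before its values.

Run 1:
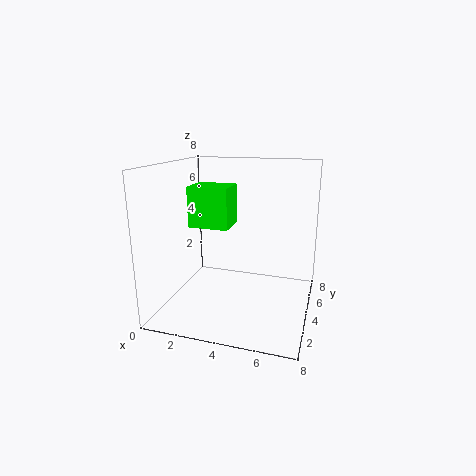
pos_x = 0.5; pos_y = 5; pos_z = 4; width = 2.5; depth = 2; color = 'lime'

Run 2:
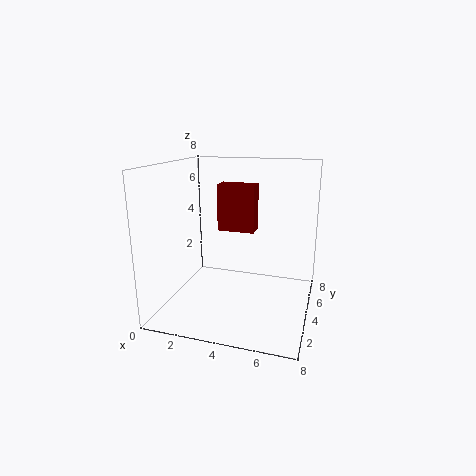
pos_x = 3; pos_y = 3.5; pos_z = 4.5; width = 2; depth = 1; color = 'maroon'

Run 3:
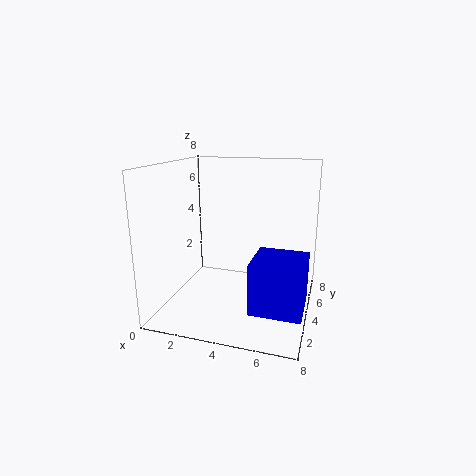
pos_x = 5.5; pos_y = 0.5; pos_z = 1.5; width = 2.5; depth = 2.5; color = 'blue'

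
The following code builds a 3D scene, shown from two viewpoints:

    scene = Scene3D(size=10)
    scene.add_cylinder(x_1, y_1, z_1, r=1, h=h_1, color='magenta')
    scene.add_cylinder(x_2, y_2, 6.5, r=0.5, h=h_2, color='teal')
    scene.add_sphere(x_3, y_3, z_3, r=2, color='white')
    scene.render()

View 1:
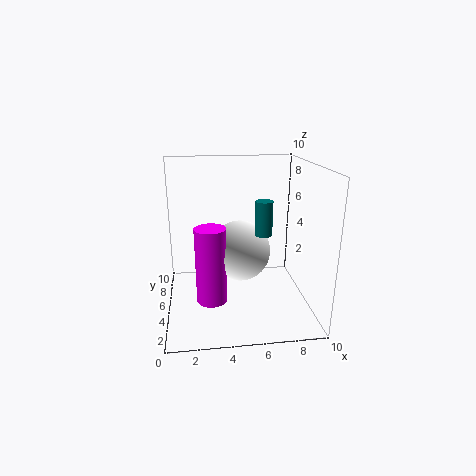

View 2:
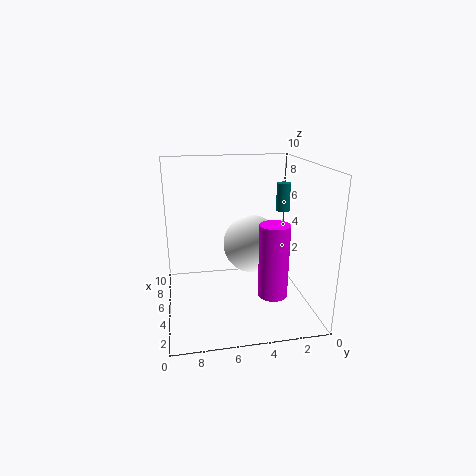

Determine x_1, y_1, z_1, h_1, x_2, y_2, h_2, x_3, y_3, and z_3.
x_1 = 3, y_1 = 3, z_1 = 1.5, h_1 = 5, x_2 = 6, y_2 = 1.5, h_2 = 2, x_3 = 5, y_3 = 4, z_3 = 4.5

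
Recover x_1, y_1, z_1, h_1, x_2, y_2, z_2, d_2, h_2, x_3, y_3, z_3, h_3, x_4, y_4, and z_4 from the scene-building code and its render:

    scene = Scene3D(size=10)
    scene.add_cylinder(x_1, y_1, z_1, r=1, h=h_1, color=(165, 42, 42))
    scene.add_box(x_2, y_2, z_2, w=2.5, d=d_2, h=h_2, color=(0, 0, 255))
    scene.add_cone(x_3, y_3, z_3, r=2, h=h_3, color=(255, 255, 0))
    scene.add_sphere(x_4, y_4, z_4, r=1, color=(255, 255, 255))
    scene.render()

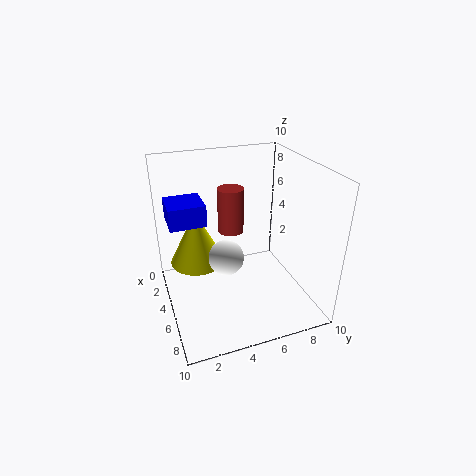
x_1 = 2, y_1 = 5.5, z_1 = 4, h_1 = 3.5, x_2 = 2, y_2 = 0.5, z_2 = 6, d_2 = 2.5, h_2 = 1.5, x_3 = 3, y_3 = 2.5, z_3 = 2.5, h_3 = 4, x_4 = 8.5, y_4 = 3, z_4 = 6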